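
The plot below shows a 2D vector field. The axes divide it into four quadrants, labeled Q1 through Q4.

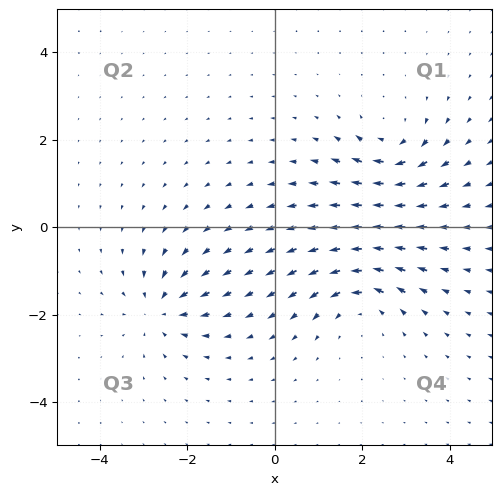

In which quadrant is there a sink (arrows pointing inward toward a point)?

Q3

The sink sits at approximately (-2.6, -1.9), which lies in quadrant Q3. The divergence there is about -5, negative as expected for a sink.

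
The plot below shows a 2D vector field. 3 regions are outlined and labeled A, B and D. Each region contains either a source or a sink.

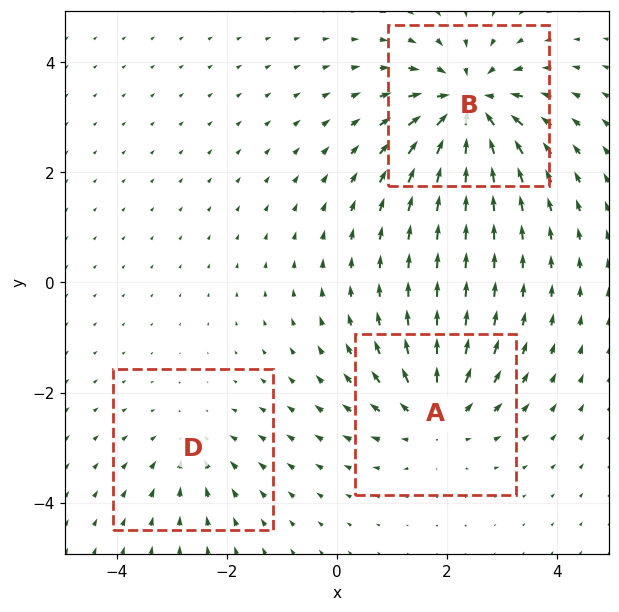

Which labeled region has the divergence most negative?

B

Divergence at each region's feature centre — A: about +4, B: about -5, D: about -2. Region B is most negative.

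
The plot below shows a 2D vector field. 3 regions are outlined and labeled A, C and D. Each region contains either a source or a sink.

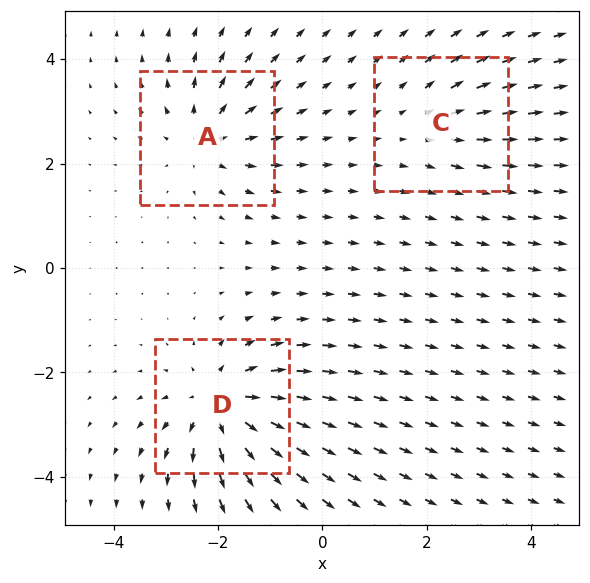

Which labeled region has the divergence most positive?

D

Divergence at each region's feature centre — A: about +4, C: about +2, D: about +5. Region D is most positive.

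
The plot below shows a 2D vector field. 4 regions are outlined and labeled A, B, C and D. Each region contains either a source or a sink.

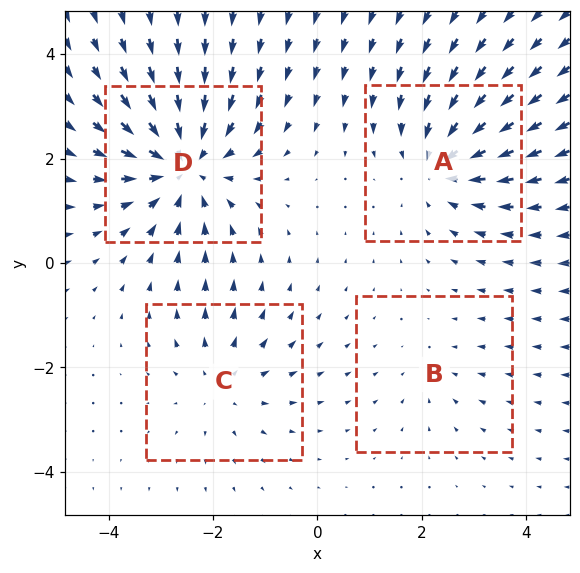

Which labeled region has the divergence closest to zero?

B

Divergence at each region's feature centre — A: about -4, B: about -2, C: about +3, D: about -6. Region B is closest to zero.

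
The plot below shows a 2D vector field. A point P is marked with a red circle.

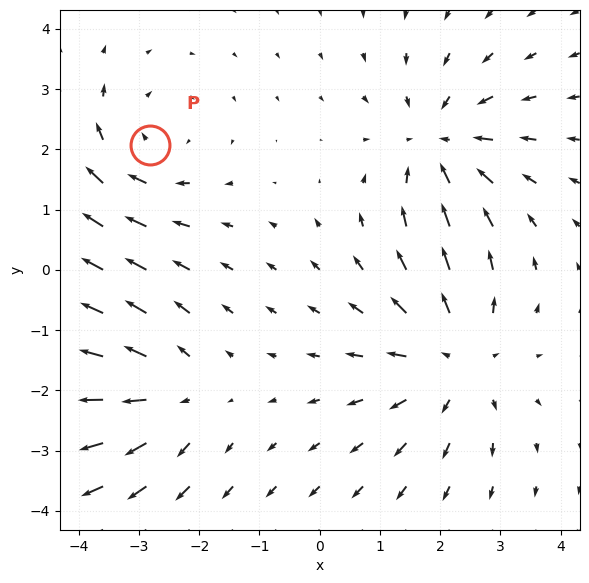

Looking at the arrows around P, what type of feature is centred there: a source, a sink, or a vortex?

At P (-2.8, 2.1) the arrows circulate clockwise. Divergence ≈0, curl about -3 — near-zero divergence with nonzero curl is a vortex.

vortex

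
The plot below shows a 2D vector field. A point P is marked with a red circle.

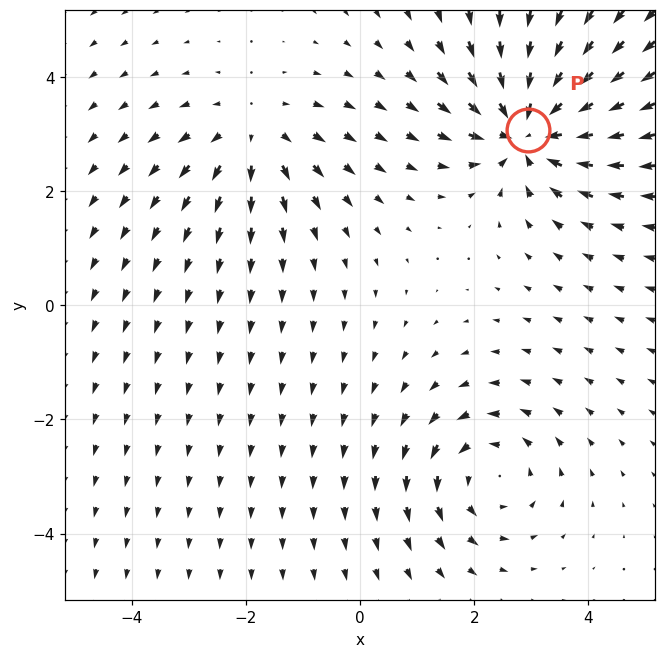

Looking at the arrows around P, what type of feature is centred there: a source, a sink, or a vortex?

sink

At P (2.9, 3.1) the arrows converge inward. Divergence about -6, curl ≈0 — negative divergence with near-zero curl is a sink.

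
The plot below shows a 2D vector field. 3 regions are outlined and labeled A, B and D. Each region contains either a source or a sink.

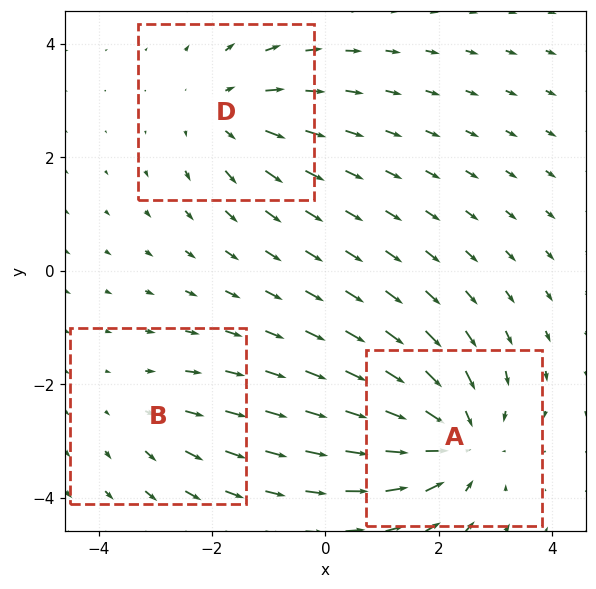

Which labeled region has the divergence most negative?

A

Divergence at each region's feature centre — A: about -4, B: about +2, D: about +3. Region A is most negative.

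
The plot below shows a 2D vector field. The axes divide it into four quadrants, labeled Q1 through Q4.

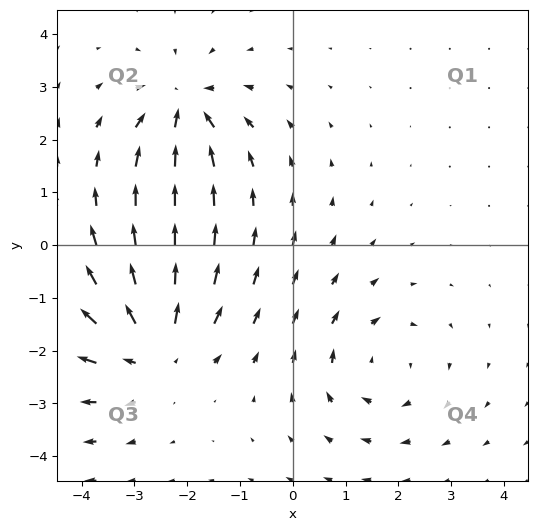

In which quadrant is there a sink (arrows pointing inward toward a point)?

Q2

The sink sits at approximately (-2.1, 2.6), which lies in quadrant Q2. The divergence there is about -5, negative as expected for a sink.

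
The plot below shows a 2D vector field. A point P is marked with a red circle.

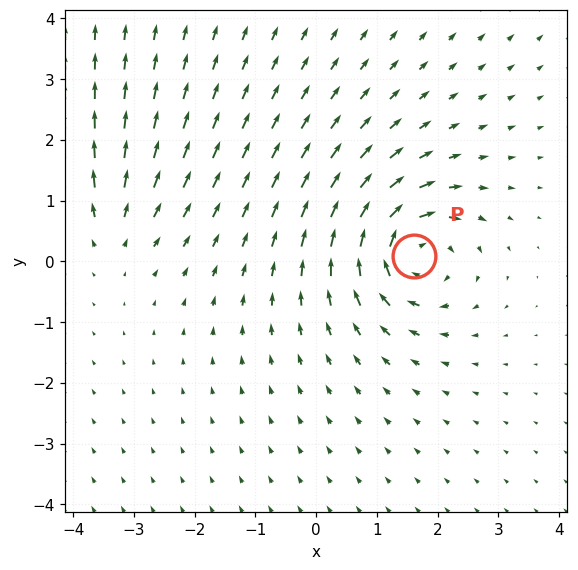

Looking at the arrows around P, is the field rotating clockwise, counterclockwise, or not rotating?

Near P at (1.6, 0.1) the arrows circulate clockwise. The curl (z-component) there is about -6; negative curl means clockwise rotation.

clockwise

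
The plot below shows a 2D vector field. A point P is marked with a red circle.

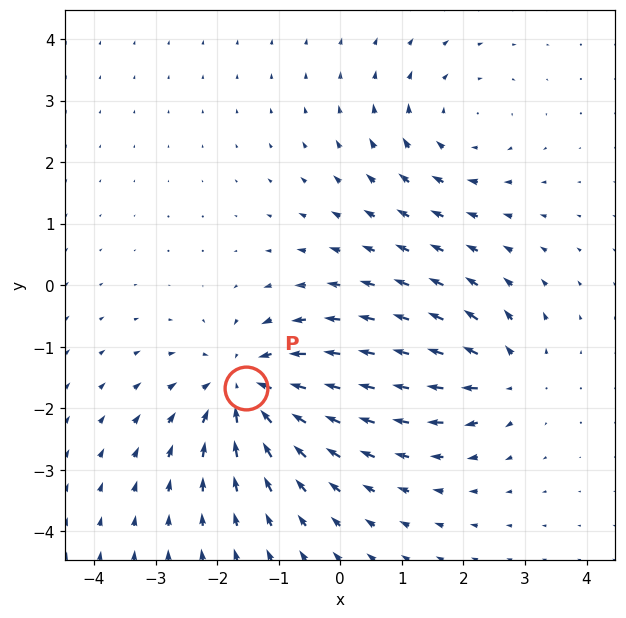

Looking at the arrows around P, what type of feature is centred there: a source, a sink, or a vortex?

sink

At P (-1.5, -1.7) the arrows converge inward. Divergence about -5, curl ≈0 — negative divergence with near-zero curl is a sink.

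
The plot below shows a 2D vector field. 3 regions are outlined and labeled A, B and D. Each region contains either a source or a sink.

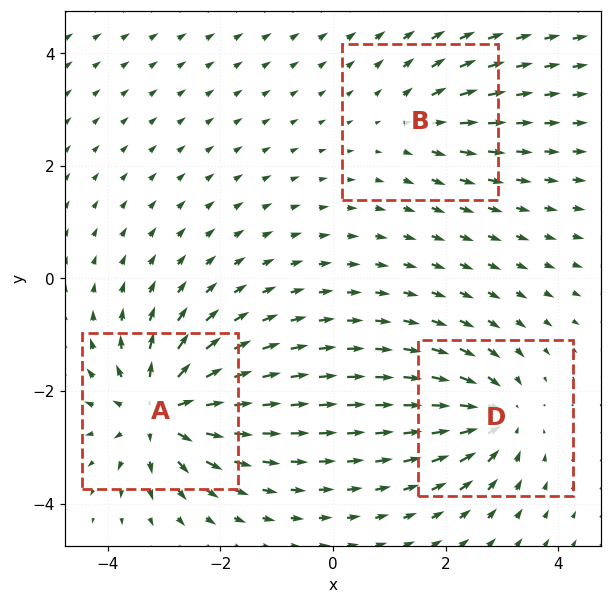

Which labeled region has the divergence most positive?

A

Divergence at each region's feature centre — A: about +6, B: about +2, D: about -4. Region A is most positive.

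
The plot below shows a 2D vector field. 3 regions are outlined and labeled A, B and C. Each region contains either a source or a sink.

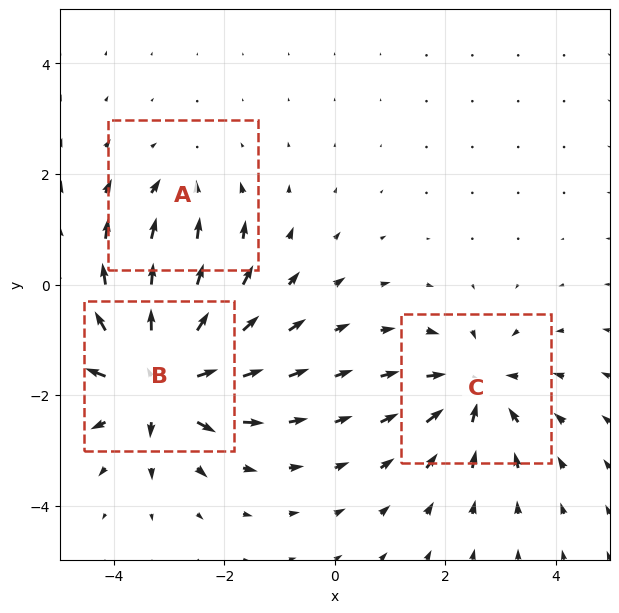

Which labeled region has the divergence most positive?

Divergence at each region's feature centre — A: about -2, B: about +5, C: about -3. Region B is most positive.

B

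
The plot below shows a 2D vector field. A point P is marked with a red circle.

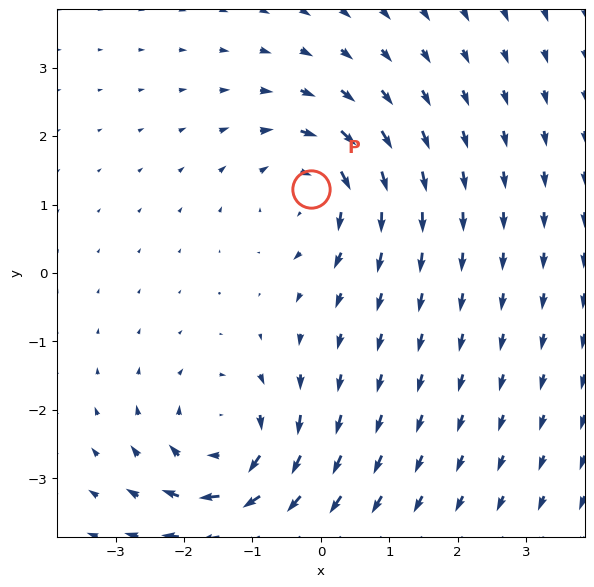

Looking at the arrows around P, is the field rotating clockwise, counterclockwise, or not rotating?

Near P at (-0.1, 1.2) the arrows circulate clockwise. The curl (z-component) there is about -4; negative curl means clockwise rotation.

clockwise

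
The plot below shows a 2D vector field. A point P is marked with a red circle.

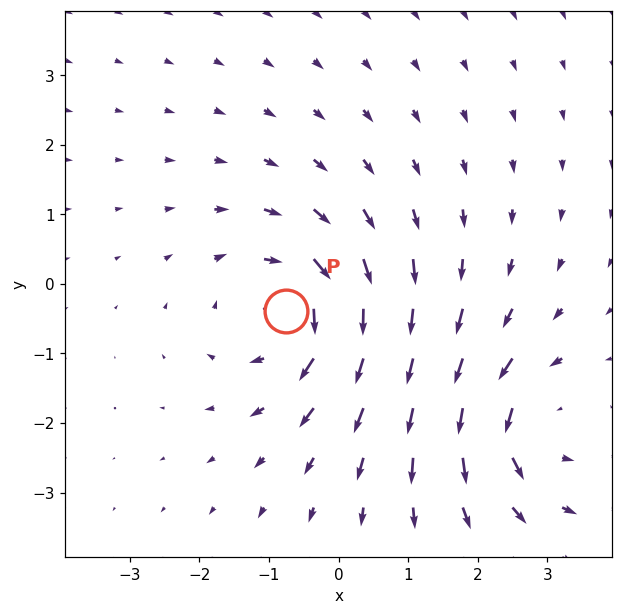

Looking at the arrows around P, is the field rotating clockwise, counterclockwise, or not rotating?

clockwise

Near P at (-0.8, -0.4) the arrows circulate clockwise. The curl (z-component) there is about -4; negative curl means clockwise rotation.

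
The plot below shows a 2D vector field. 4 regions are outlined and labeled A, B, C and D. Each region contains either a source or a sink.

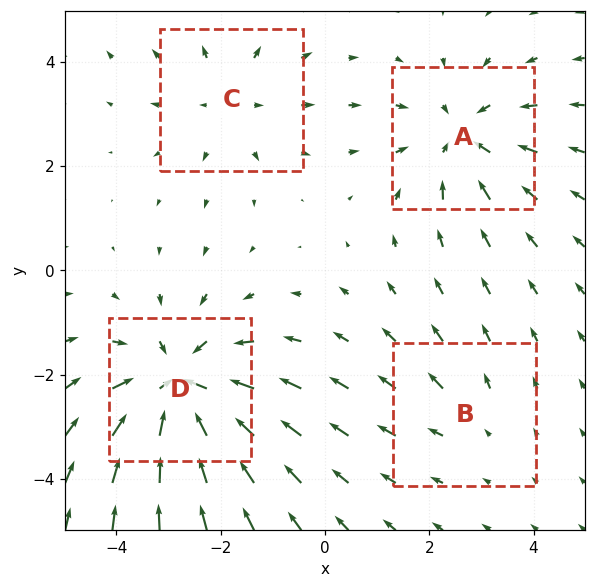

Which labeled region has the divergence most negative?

D

Divergence at each region's feature centre — A: about -4, B: about +2, C: about +3, D: about -6. Region D is most negative.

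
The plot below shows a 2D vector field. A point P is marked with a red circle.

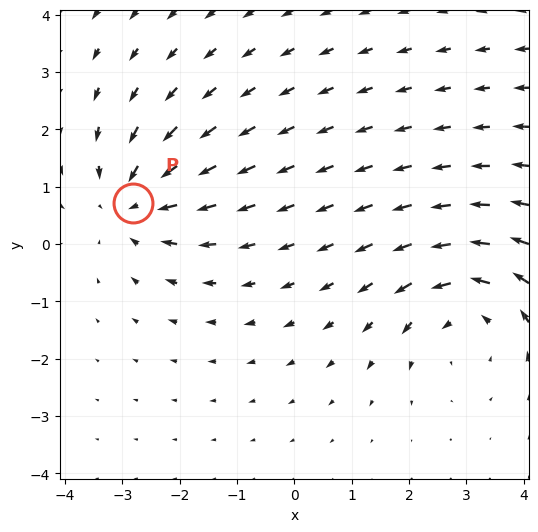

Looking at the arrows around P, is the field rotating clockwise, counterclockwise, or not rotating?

Near P at (-2.8, 0.7) the arrows show no circulation. The curl there is ≈0.

not rotating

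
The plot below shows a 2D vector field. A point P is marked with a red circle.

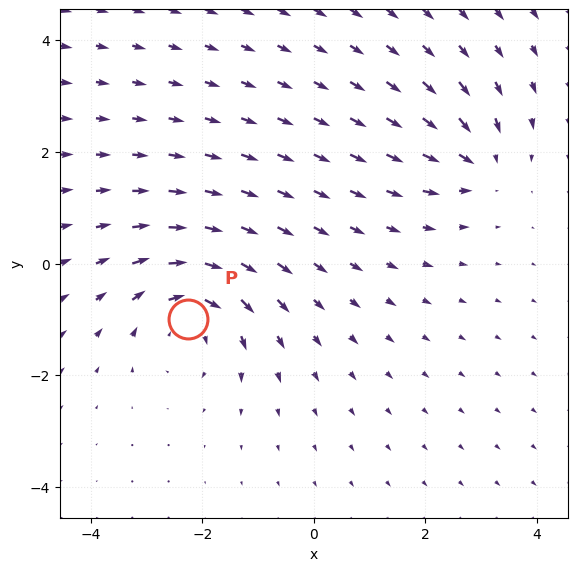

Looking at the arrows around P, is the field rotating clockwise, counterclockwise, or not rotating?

clockwise

Near P at (-2.2, -1.0) the arrows circulate clockwise. The curl (z-component) there is about -4; negative curl means clockwise rotation.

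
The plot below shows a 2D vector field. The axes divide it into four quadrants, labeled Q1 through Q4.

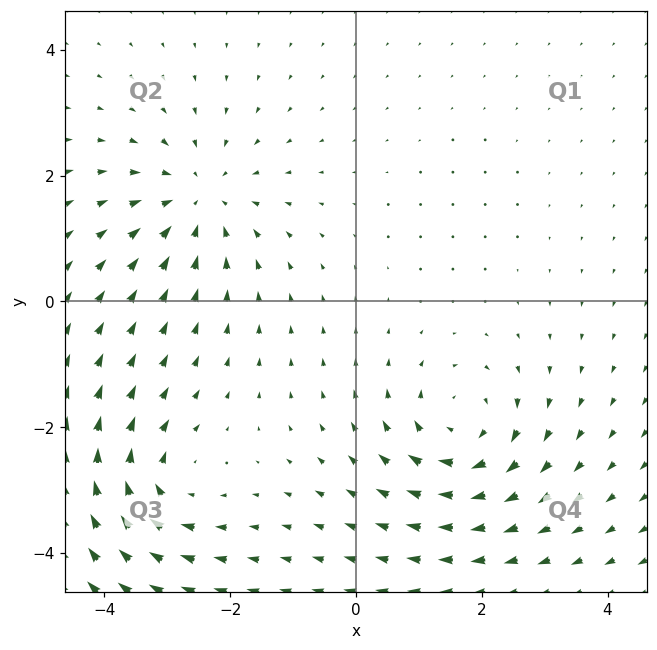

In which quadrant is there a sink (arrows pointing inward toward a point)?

The sink sits at approximately (-2.5, 1.6), which lies in quadrant Q2. The divergence there is about -4, negative as expected for a sink.

Q2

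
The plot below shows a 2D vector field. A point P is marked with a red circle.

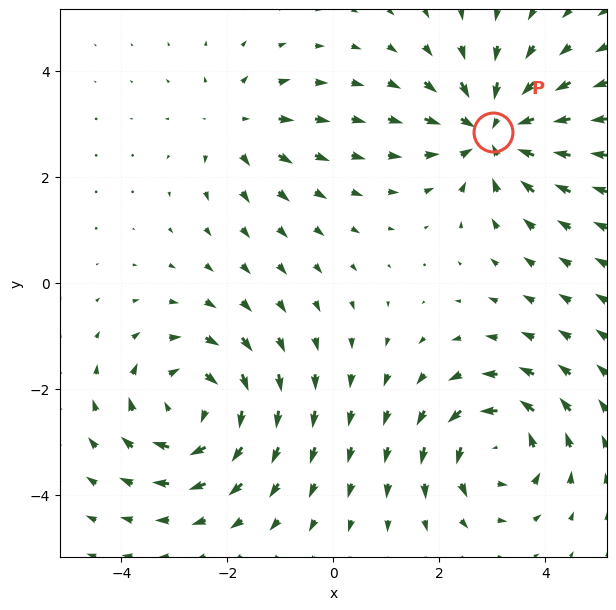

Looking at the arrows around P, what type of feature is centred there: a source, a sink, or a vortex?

sink

At P (3.0, 2.9) the arrows converge inward. Divergence about -5, curl ≈0 — negative divergence with near-zero curl is a sink.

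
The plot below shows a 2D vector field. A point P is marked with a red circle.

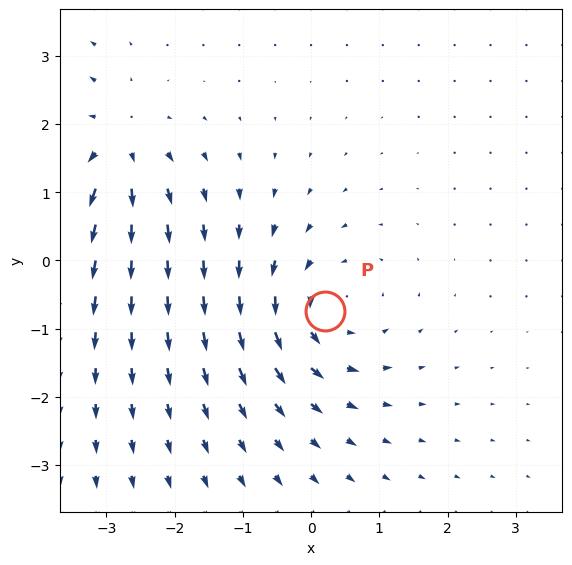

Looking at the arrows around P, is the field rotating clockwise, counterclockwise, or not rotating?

counterclockwise

Near P at (0.2, -0.7) the arrows circulate counterclockwise. The curl (z-component) there is about +3; positive curl means counterclockwise rotation.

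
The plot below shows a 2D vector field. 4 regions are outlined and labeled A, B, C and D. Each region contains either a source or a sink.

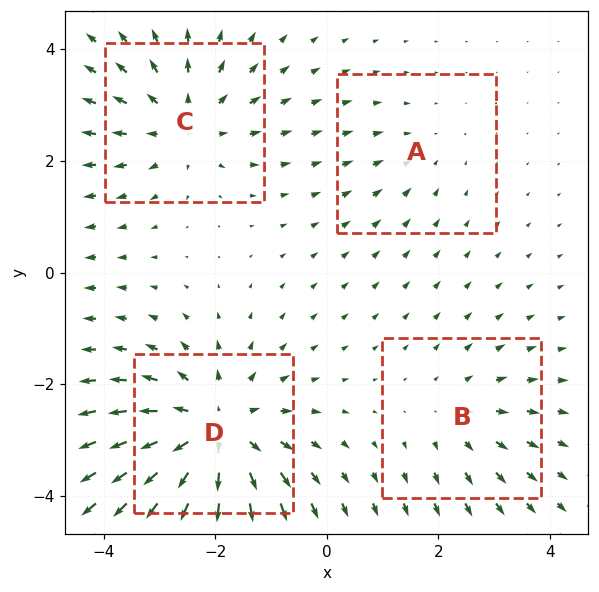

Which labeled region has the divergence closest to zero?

Divergence at each region's feature centre — A: about -2, B: about +3, C: about +4, D: about +6. Region A is closest to zero.

A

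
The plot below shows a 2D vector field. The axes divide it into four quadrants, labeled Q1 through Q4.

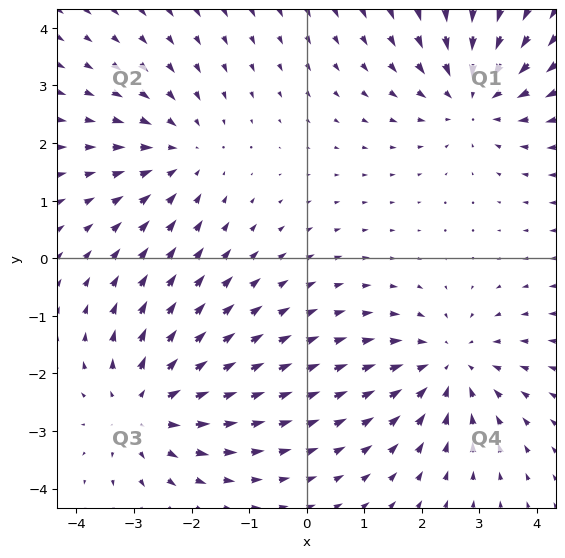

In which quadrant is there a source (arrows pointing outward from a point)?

Q3

The source sits at approximately (-2.8, -2.6), which lies in quadrant Q3. The divergence there is about +5, positive as expected for a source.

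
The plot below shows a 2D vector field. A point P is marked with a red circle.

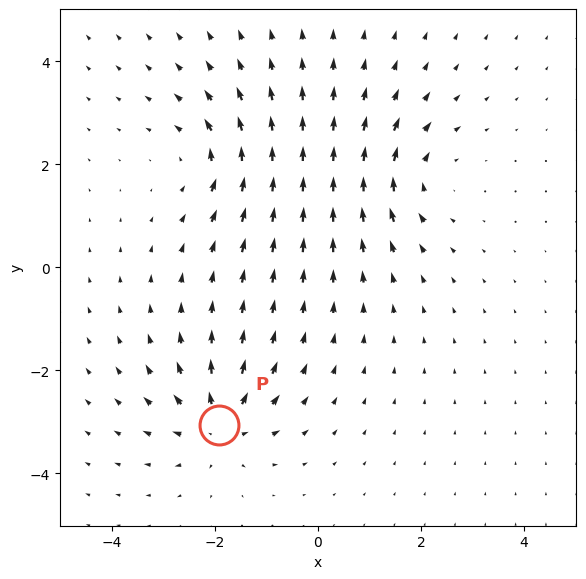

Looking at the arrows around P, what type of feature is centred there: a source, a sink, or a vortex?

At P (-1.9, -3.1) the arrows spread outward. Divergence about +4, curl ≈0 — positive divergence with near-zero curl is a source.

source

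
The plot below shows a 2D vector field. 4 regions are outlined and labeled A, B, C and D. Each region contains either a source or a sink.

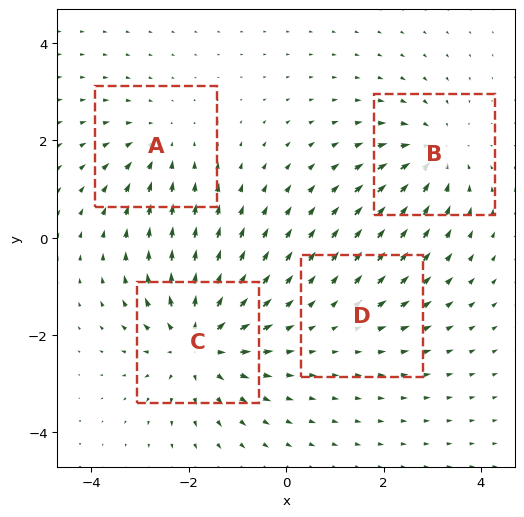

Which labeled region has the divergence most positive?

Divergence at each region's feature centre — A: about -3, B: about -4, C: about +6, D: about +2. Region C is most positive.

C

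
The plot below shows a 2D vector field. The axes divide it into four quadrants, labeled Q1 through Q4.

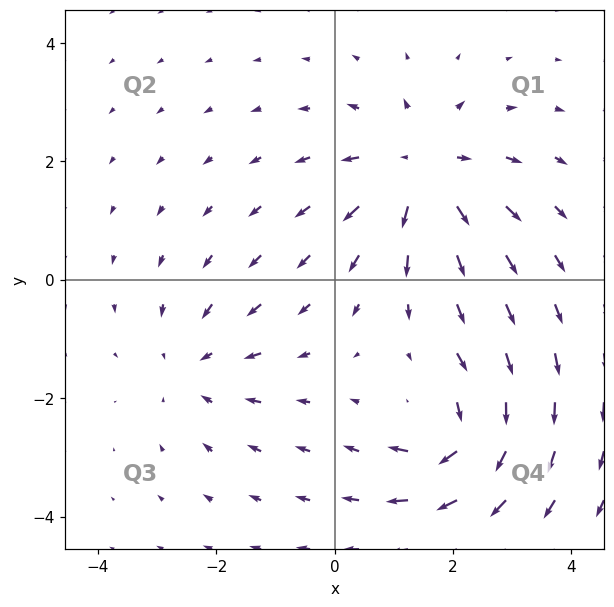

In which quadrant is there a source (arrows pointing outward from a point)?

Q1

The source sits at approximately (1.5, 1.8), which lies in quadrant Q1. The divergence there is about +5, positive as expected for a source.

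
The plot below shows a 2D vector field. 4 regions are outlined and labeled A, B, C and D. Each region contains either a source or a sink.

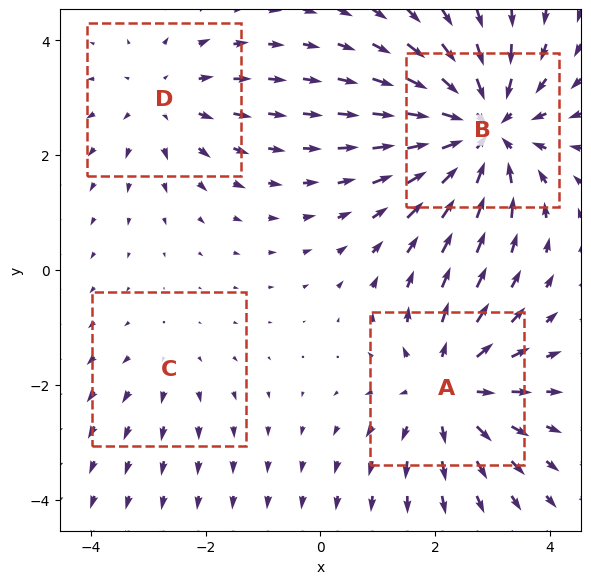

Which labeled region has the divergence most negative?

B

Divergence at each region's feature centre — A: about +5, B: about -6, C: about +2, D: about +3. Region B is most negative.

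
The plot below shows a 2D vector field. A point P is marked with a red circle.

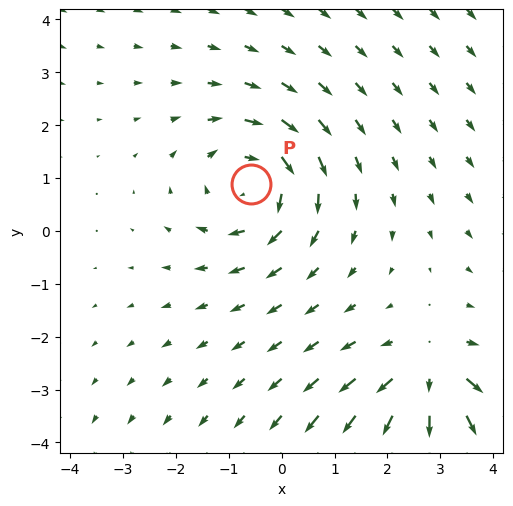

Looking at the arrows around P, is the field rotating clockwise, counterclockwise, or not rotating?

Near P at (-0.6, 0.9) the arrows circulate clockwise. The curl (z-component) there is about -3; negative curl means clockwise rotation.

clockwise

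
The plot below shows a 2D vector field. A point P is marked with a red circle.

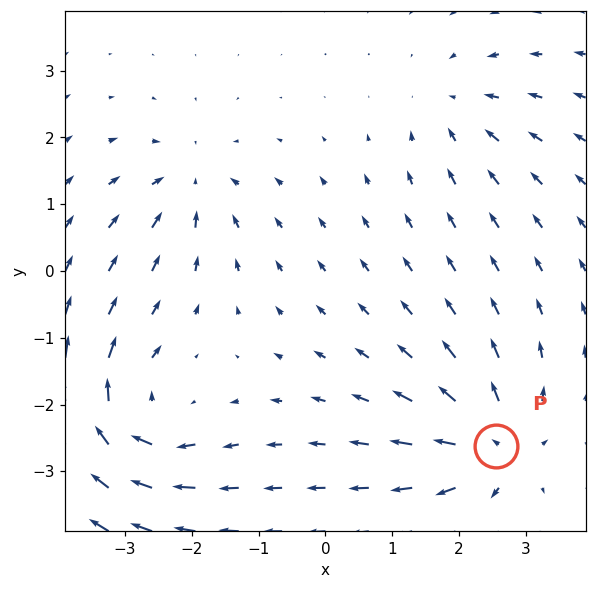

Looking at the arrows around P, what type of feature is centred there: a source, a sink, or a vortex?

At P (2.6, -2.6) the arrows spread outward. Divergence about +6, curl ≈0 — positive divergence with near-zero curl is a source.

source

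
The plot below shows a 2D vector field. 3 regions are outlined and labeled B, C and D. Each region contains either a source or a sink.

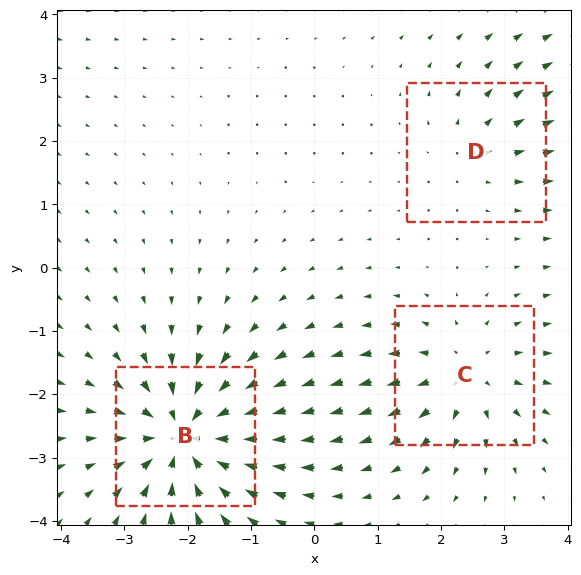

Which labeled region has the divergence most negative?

B

Divergence at each region's feature centre — B: about -6, C: about +4, D: about +2. Region B is most negative.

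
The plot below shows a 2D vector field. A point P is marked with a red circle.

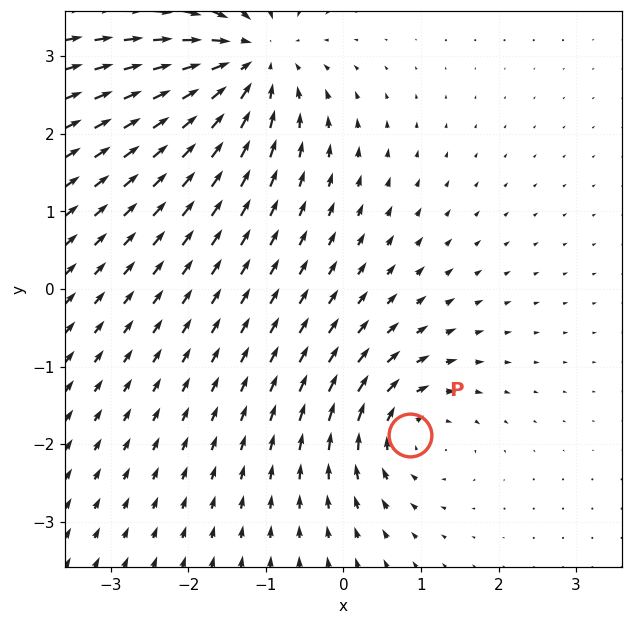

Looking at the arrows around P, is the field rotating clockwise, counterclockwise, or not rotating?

clockwise

Near P at (0.9, -1.9) the arrows circulate clockwise. The curl (z-component) there is about -4; negative curl means clockwise rotation.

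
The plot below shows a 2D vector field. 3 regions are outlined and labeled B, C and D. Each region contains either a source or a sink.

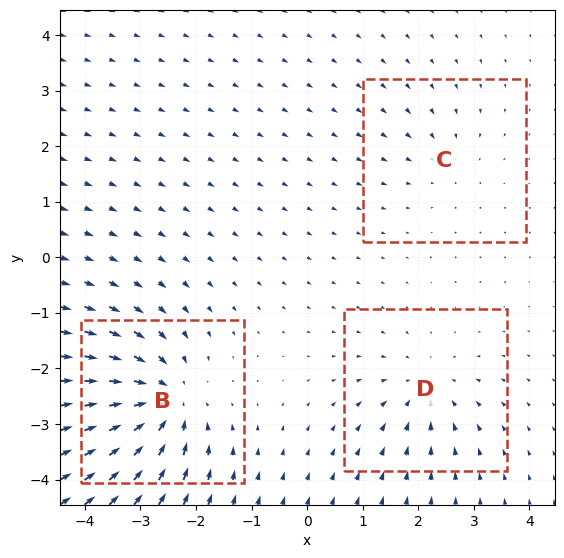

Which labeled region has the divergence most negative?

Divergence at each region's feature centre — B: about -6, C: about -2, D: about -3. Region B is most negative.

B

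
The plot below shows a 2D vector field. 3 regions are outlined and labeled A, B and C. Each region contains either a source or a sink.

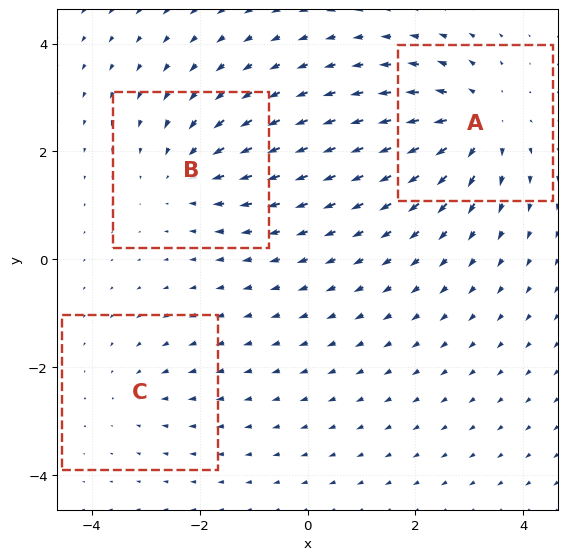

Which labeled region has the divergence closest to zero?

C

Divergence at each region's feature centre — A: about +5, B: about -3, C: about -2. Region C is closest to zero.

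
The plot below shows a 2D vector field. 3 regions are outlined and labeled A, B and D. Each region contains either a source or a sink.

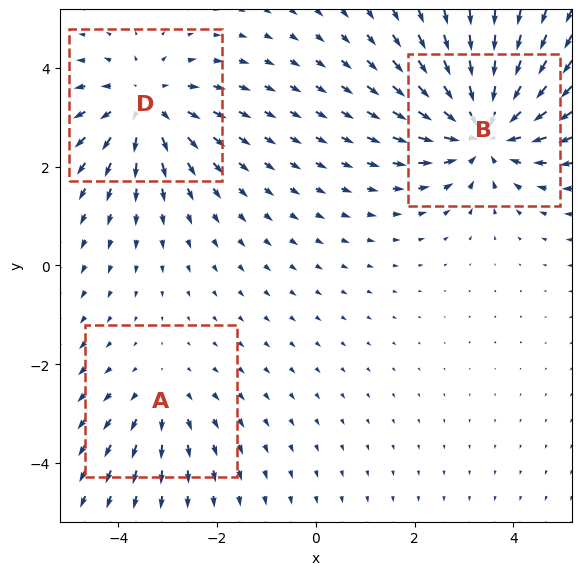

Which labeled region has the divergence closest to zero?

Divergence at each region's feature centre — A: about +2, B: about -4, D: about +3. Region A is closest to zero.

A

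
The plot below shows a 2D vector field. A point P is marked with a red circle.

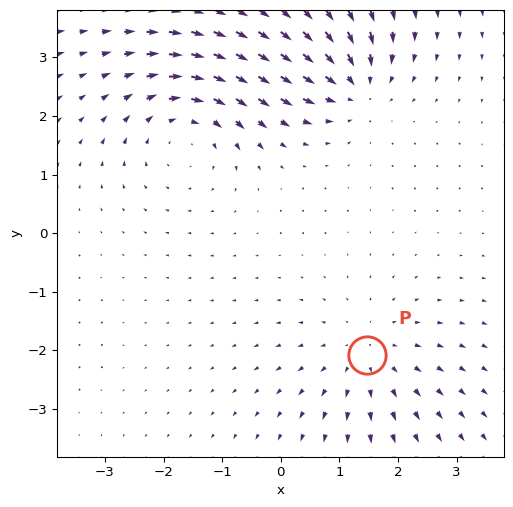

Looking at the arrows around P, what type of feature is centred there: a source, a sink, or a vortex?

At P (1.5, -2.1) the arrows spread outward. Divergence about +3, curl ≈0 — positive divergence with near-zero curl is a source.

source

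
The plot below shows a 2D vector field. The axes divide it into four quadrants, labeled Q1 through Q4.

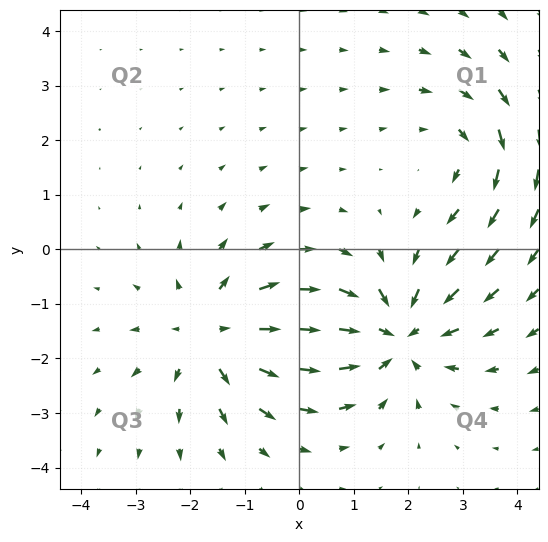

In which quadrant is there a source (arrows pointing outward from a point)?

Q3

The source sits at approximately (-1.5, -1.6), which lies in quadrant Q3. The divergence there is about +4, positive as expected for a source.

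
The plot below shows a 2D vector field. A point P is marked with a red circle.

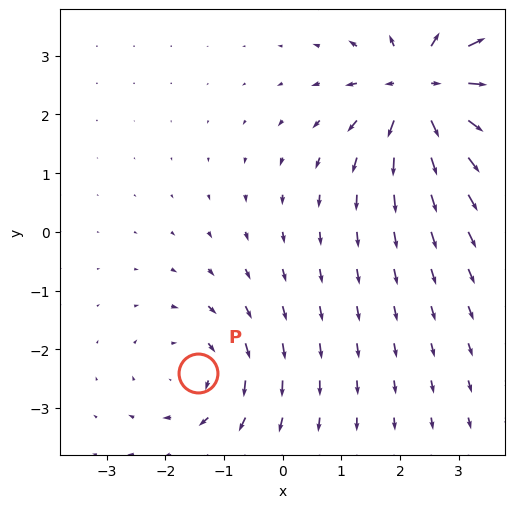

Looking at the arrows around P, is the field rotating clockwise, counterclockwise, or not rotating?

clockwise

Near P at (-1.4, -2.4) the arrows circulate clockwise. The curl (z-component) there is about -3; negative curl means clockwise rotation.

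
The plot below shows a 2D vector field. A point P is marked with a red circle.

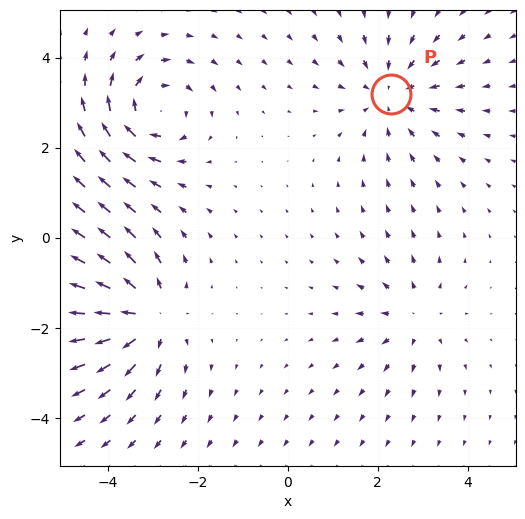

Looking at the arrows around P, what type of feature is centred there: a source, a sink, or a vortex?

At P (2.3, 3.2) the arrows converge inward. Divergence about -4, curl ≈0 — negative divergence with near-zero curl is a sink.

sink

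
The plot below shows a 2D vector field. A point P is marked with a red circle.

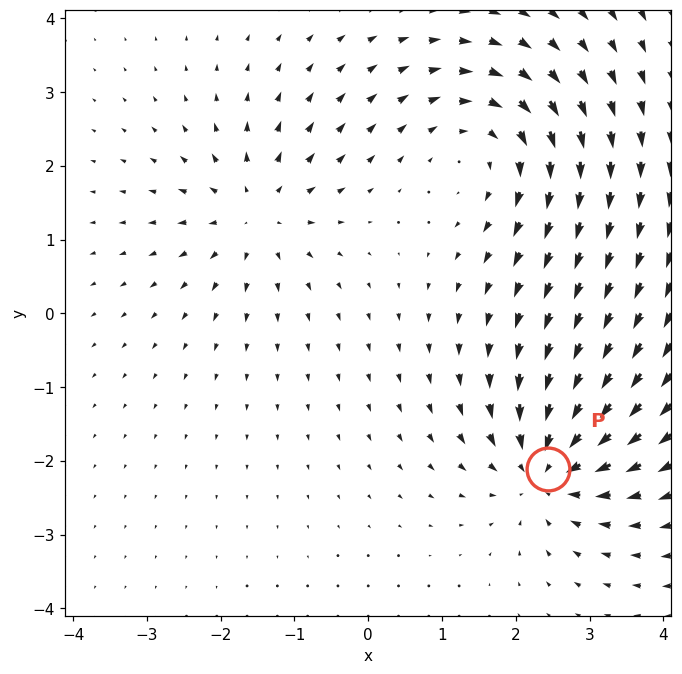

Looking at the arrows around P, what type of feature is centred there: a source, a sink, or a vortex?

At P (2.4, -2.1) the arrows converge inward. Divergence about -5, curl ≈0 — negative divergence with near-zero curl is a sink.

sink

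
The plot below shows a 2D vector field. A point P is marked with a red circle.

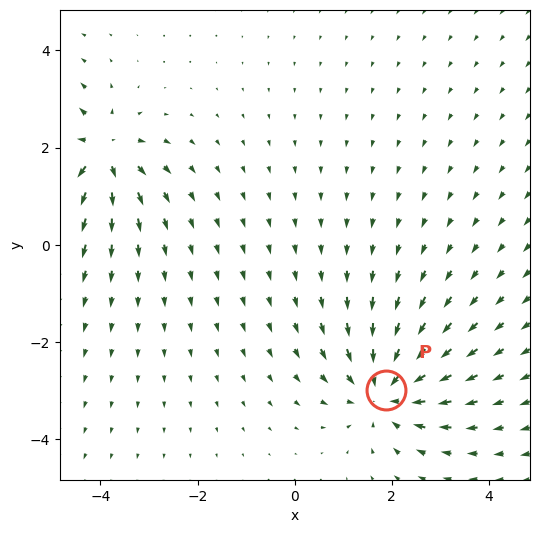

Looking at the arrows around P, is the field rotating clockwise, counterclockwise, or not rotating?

Near P at (1.9, -3.0) the arrows show no circulation. The curl there is ≈0.

not rotating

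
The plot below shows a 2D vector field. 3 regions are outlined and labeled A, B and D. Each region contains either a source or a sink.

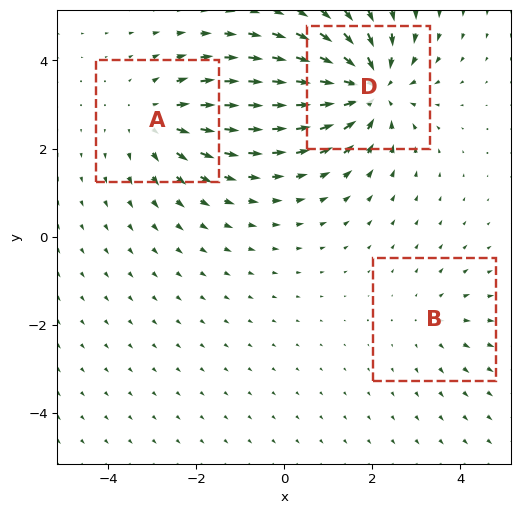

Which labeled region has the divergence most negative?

Divergence at each region's feature centre — A: about +3, B: about +2, D: about -5. Region D is most negative.

D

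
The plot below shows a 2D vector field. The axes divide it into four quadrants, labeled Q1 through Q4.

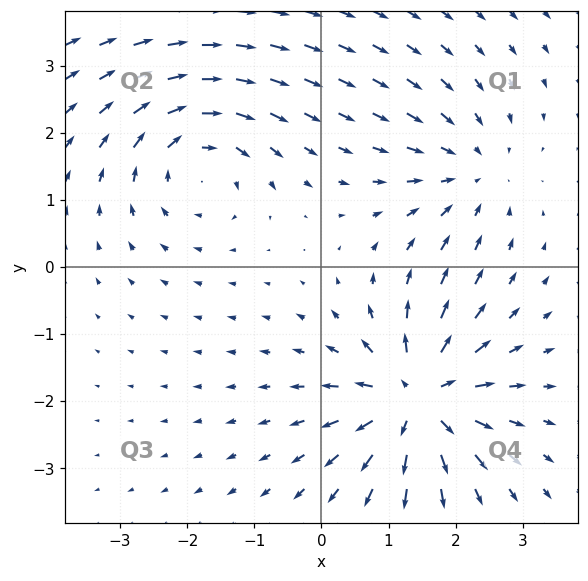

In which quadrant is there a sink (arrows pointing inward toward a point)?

The sink sits at approximately (2.2, 1.4), which lies in quadrant Q1. The divergence there is about -3, negative as expected for a sink.

Q1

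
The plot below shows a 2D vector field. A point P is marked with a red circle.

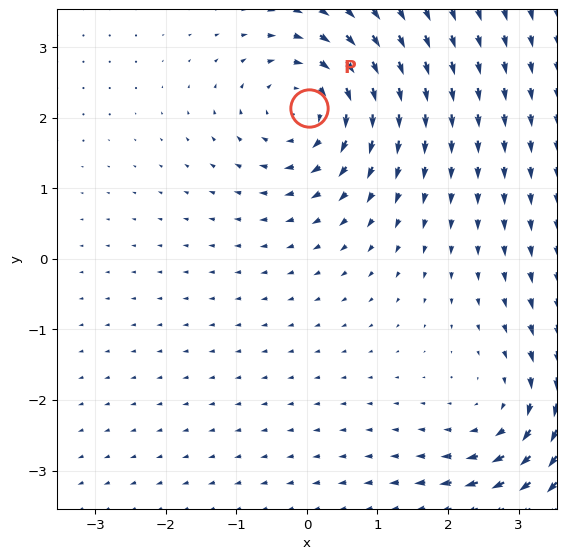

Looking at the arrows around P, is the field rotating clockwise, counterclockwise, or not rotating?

clockwise

Near P at (0.0, 2.1) the arrows circulate clockwise. The curl (z-component) there is about -4; negative curl means clockwise rotation.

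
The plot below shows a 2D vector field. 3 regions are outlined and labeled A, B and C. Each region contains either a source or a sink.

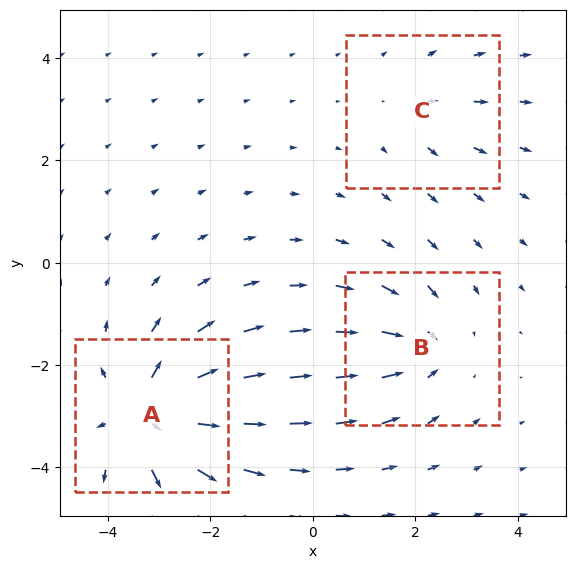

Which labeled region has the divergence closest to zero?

Divergence at each region's feature centre — A: about +5, B: about -3, C: about +2. Region C is closest to zero.

C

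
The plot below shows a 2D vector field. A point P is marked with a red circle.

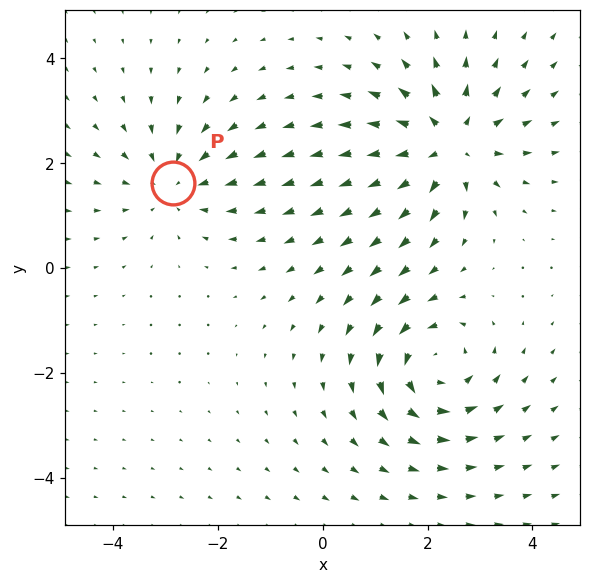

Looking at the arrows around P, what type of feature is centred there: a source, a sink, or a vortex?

sink

At P (-2.9, 1.6) the arrows converge inward. Divergence about -3, curl ≈0 — negative divergence with near-zero curl is a sink.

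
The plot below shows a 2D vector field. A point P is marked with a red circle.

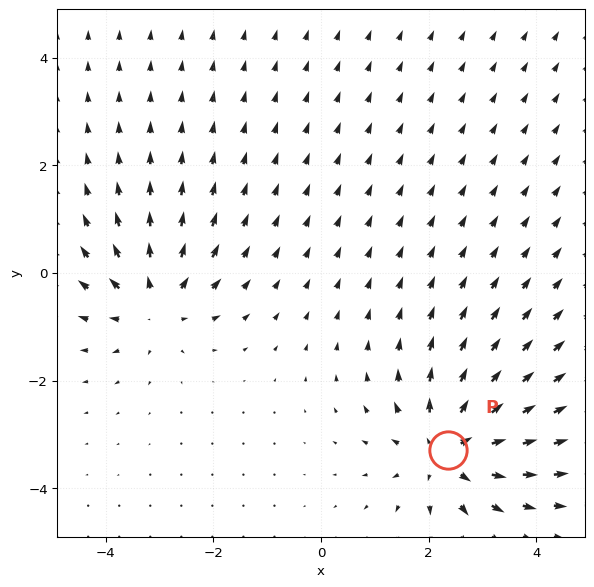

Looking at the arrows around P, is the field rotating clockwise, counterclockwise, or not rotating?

Near P at (2.4, -3.3) the arrows show no circulation. The curl there is ≈0.

not rotating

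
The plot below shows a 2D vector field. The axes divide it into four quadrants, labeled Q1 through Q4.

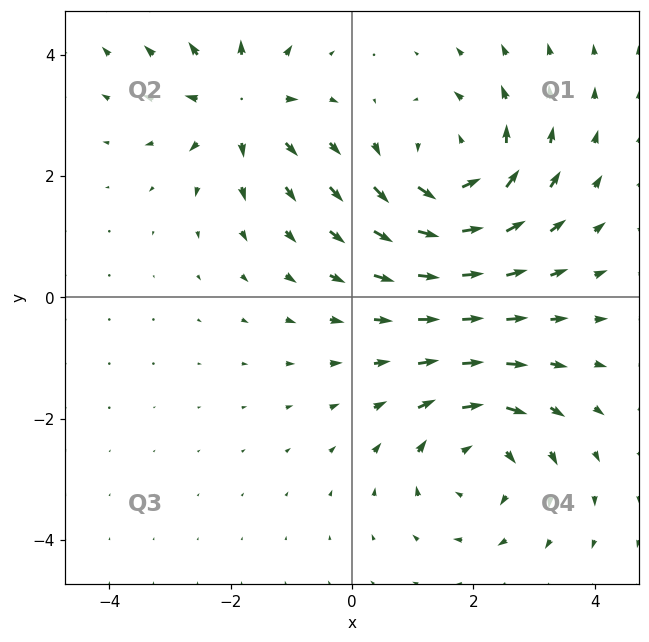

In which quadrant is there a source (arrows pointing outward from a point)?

The source sits at approximately (-1.8, 3.2), which lies in quadrant Q2. The divergence there is about +4, positive as expected for a source.

Q2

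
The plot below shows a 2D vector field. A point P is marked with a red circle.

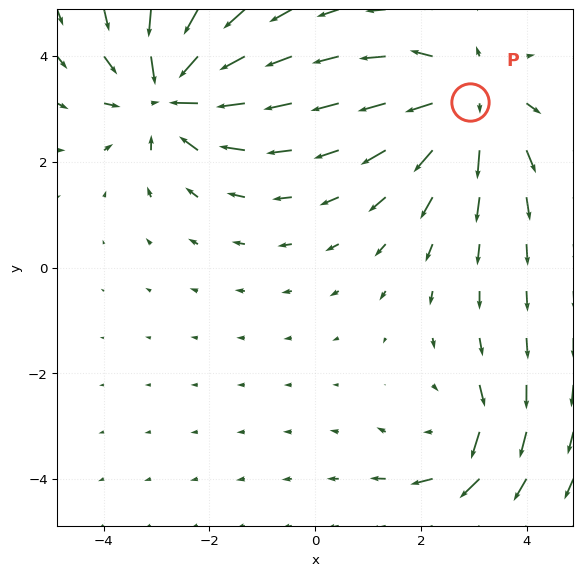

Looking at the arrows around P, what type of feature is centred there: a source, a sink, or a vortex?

At P (2.9, 3.1) the arrows spread outward. Divergence about +4, curl ≈0 — positive divergence with near-zero curl is a source.

source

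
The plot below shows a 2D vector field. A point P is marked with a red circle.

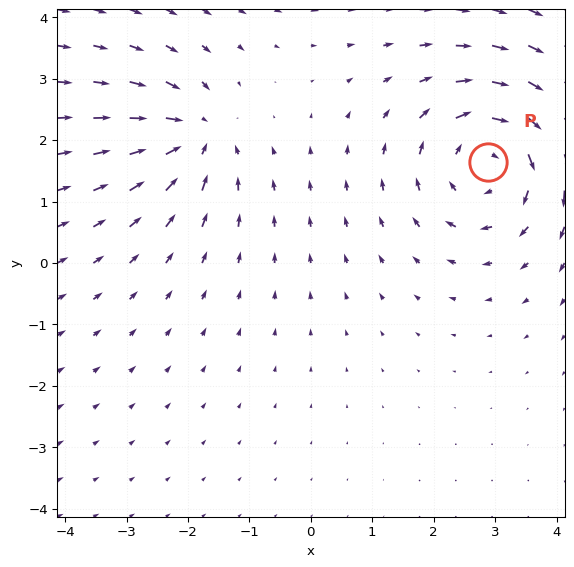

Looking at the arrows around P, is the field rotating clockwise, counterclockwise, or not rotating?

Near P at (2.9, 1.6) the arrows circulate clockwise. The curl (z-component) there is about -4; negative curl means clockwise rotation.

clockwise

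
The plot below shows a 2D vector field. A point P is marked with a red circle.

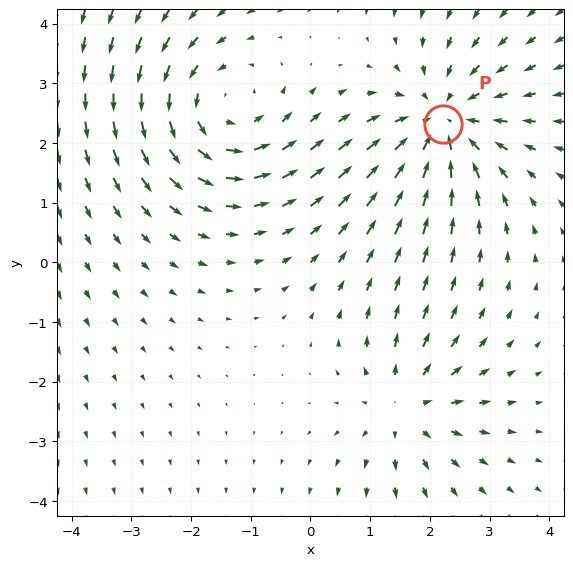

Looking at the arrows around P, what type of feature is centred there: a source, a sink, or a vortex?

sink

At P (2.2, 2.3) the arrows converge inward. Divergence about -4, curl ≈0 — negative divergence with near-zero curl is a sink.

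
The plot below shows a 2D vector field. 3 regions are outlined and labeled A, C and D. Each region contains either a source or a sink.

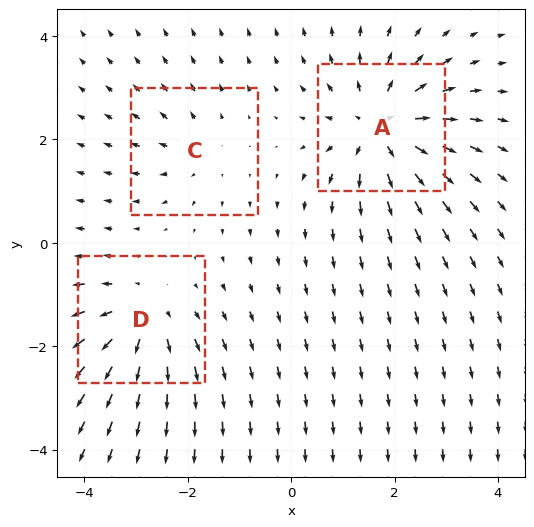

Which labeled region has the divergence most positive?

Divergence at each region's feature centre — A: about +5, C: about +2, D: about +4. Region A is most positive.

A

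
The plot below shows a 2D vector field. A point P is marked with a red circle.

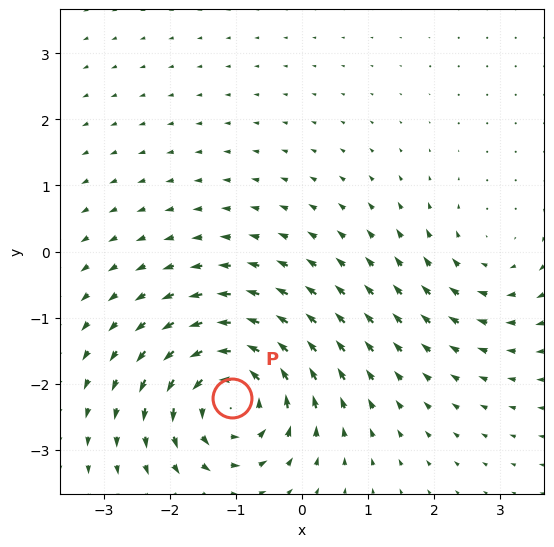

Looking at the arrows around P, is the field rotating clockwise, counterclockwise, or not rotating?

Near P at (-1.1, -2.2) the arrows circulate counterclockwise. The curl (z-component) there is about +6; positive curl means counterclockwise rotation.

counterclockwise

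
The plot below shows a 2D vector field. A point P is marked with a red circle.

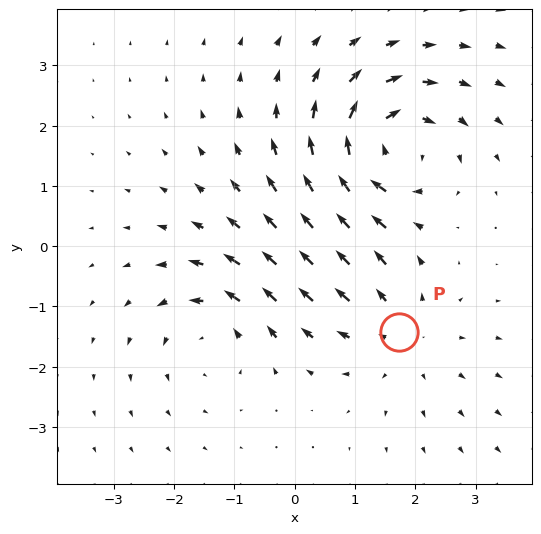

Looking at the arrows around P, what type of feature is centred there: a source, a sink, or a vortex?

source

At P (1.7, -1.4) the arrows spread outward. Divergence about +3, curl ≈0 — positive divergence with near-zero curl is a source.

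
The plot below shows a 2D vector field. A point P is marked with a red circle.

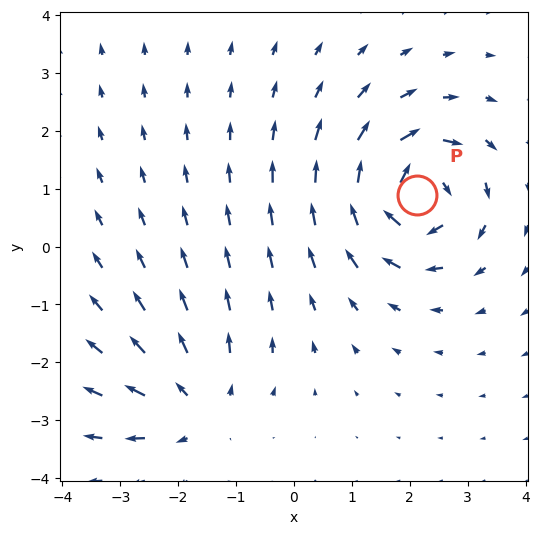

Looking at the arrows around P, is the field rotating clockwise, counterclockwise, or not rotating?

clockwise

Near P at (2.1, 0.9) the arrows circulate clockwise. The curl (z-component) there is about -6; negative curl means clockwise rotation.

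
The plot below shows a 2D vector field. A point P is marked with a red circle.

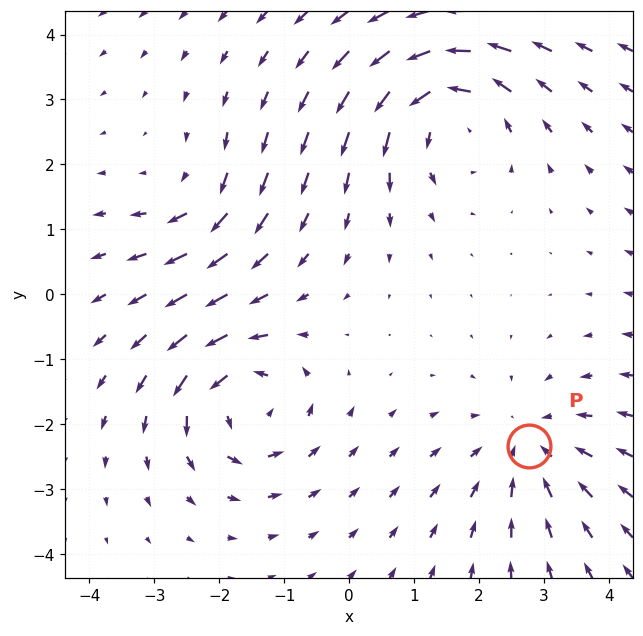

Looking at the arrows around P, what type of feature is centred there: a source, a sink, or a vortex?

sink

At P (2.8, -2.3) the arrows converge inward. Divergence about -3, curl ≈0 — negative divergence with near-zero curl is a sink.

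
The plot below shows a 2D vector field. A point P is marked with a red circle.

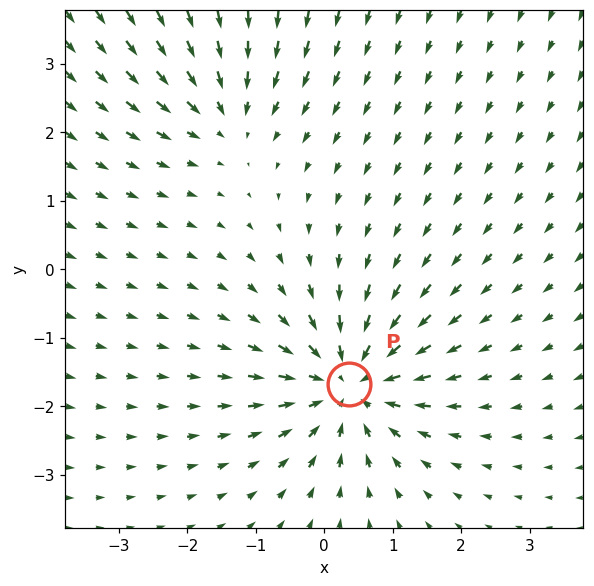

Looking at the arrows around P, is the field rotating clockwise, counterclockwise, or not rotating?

not rotating

Near P at (0.4, -1.7) the arrows show no circulation. The curl there is ≈0.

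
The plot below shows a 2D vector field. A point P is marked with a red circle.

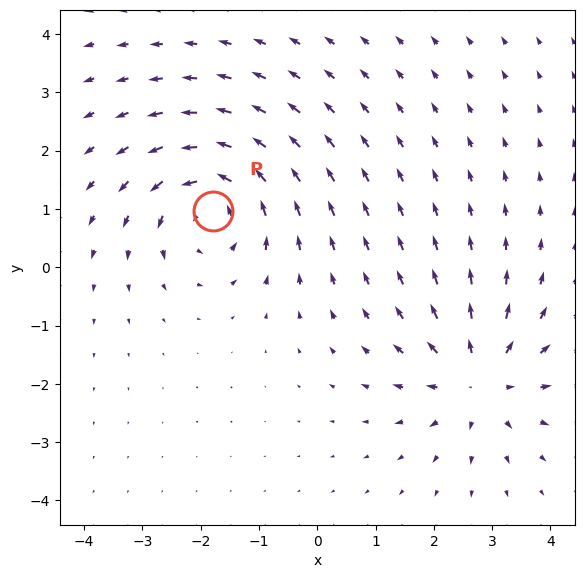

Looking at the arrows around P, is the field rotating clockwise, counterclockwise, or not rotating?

Near P at (-1.8, 1.0) the arrows circulate counterclockwise. The curl (z-component) there is about +5; positive curl means counterclockwise rotation.

counterclockwise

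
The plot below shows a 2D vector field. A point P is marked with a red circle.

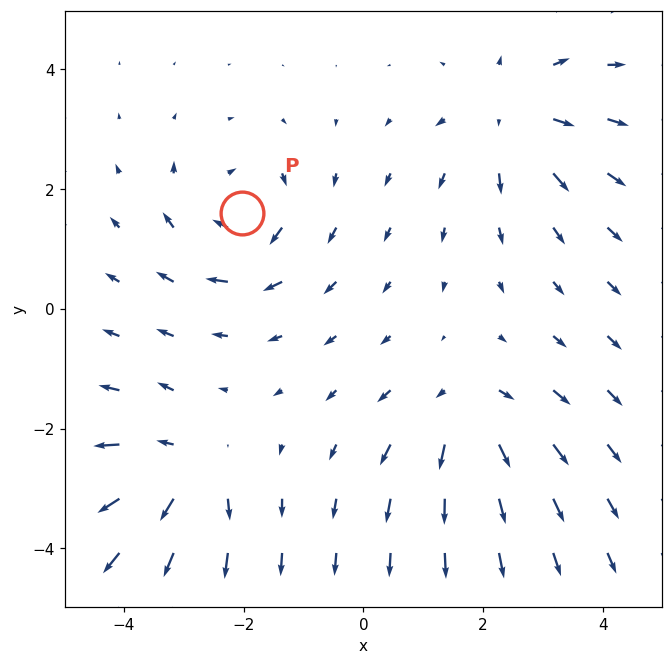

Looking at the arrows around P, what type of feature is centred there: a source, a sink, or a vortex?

At P (-2.0, 1.6) the arrows circulate clockwise. Divergence ≈0, curl about -6 — near-zero divergence with nonzero curl is a vortex.

vortex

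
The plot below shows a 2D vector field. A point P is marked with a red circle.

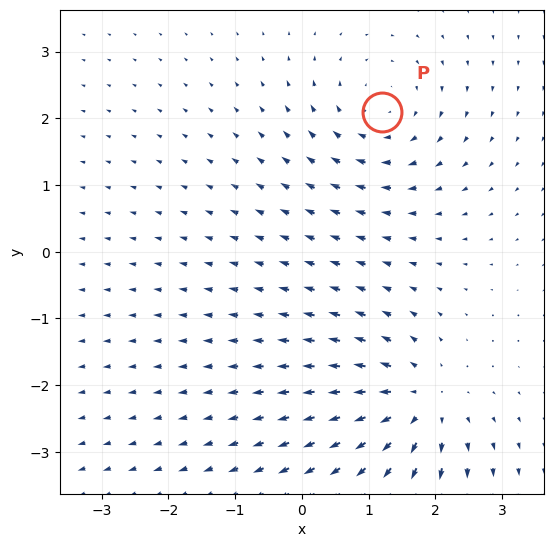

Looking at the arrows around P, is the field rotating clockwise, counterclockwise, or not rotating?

clockwise

Near P at (1.2, 2.1) the arrows circulate clockwise. The curl (z-component) there is about -4; negative curl means clockwise rotation.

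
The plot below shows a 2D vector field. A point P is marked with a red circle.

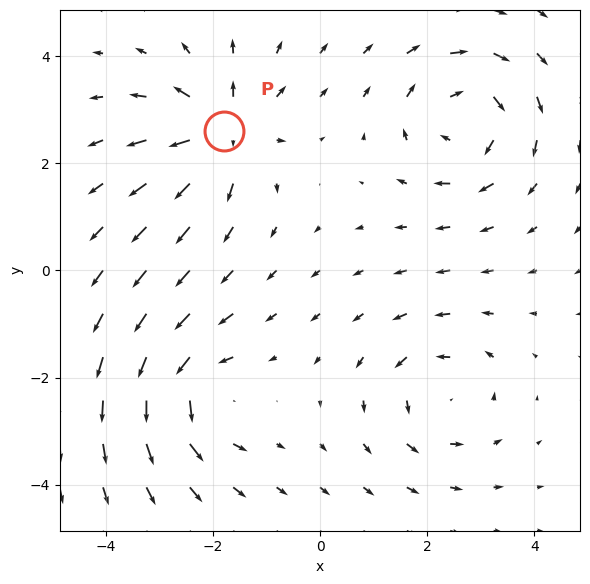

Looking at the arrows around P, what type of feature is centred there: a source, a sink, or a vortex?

At P (-1.8, 2.6) the arrows spread outward. Divergence about +4, curl ≈0 — positive divergence with near-zero curl is a source.

source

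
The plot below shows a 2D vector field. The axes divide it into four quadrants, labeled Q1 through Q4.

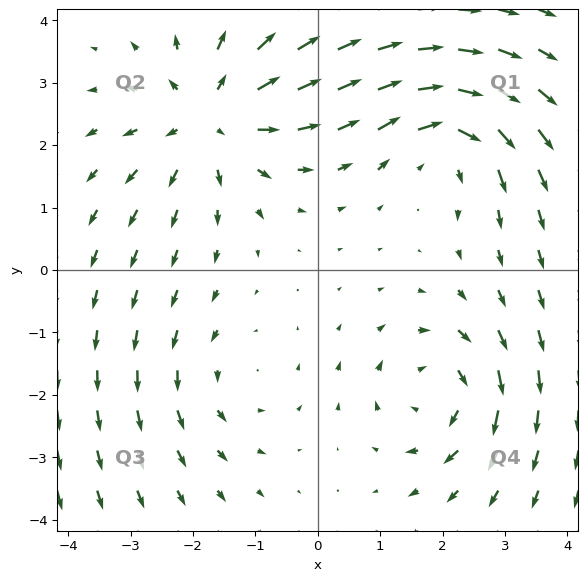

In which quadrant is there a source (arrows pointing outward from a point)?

The source sits at approximately (-1.7, 2.4), which lies in quadrant Q2. The divergence there is about +4, positive as expected for a source.

Q2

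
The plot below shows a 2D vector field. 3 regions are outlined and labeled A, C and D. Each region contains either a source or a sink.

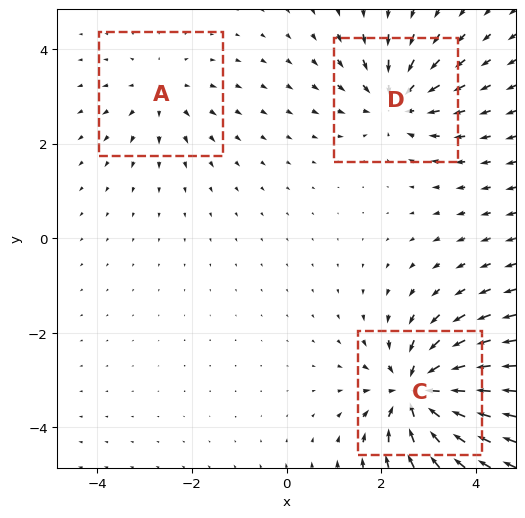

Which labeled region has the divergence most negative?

Divergence at each region's feature centre — A: about +2, C: about -6, D: about -4. Region C is most negative.

C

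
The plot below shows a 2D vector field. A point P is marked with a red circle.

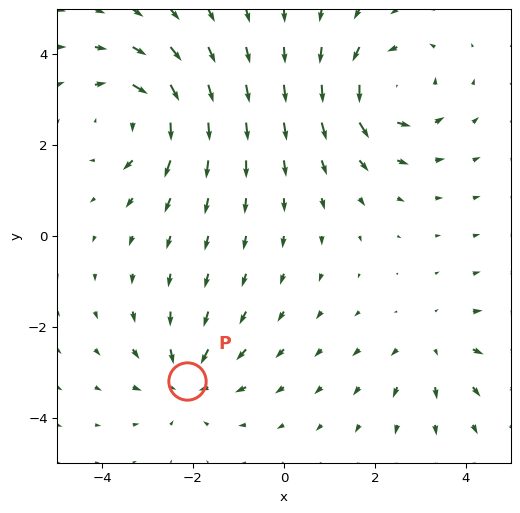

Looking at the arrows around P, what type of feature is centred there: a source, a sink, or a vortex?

sink

At P (-2.1, -3.2) the arrows converge inward. Divergence about -4, curl ≈0 — negative divergence with near-zero curl is a sink.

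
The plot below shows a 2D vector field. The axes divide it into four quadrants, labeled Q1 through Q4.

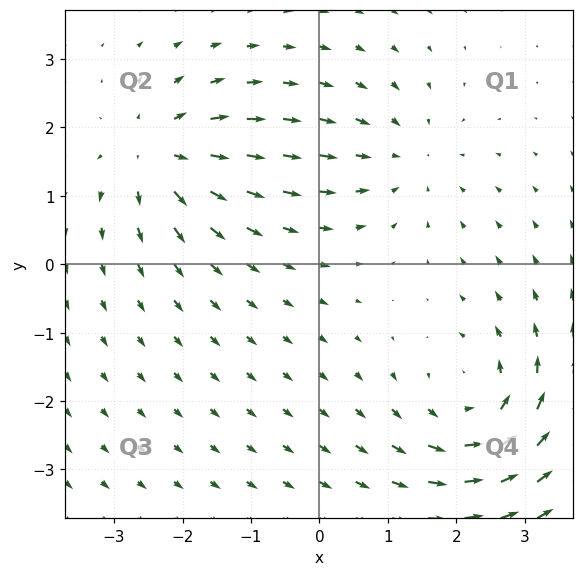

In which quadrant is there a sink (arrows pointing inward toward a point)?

Q1

The sink sits at approximately (1.2, 1.5), which lies in quadrant Q1. The divergence there is about -3, negative as expected for a sink.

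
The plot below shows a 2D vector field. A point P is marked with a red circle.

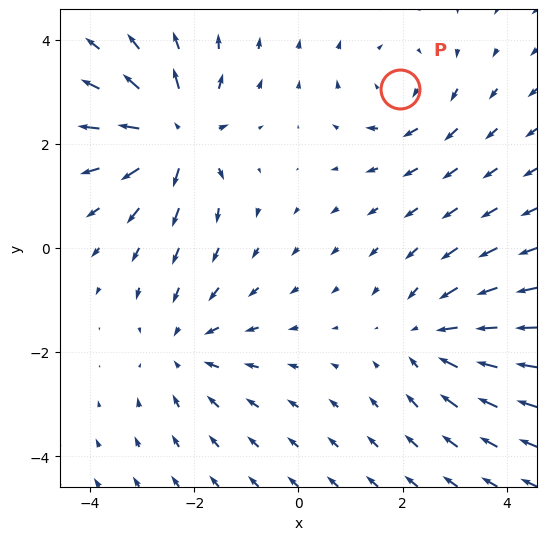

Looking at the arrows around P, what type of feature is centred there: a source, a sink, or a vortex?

At P (1.9, 3.1) the arrows circulate clockwise. Divergence ≈0, curl about -3 — near-zero divergence with nonzero curl is a vortex.

vortex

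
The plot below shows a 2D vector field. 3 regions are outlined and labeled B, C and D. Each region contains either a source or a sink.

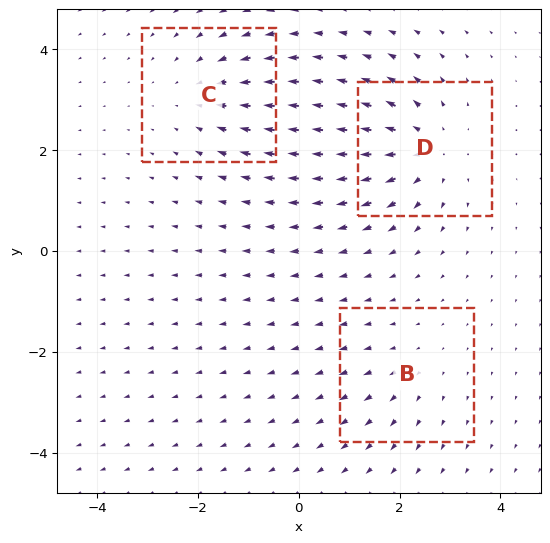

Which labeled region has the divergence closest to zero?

B

Divergence at each region's feature centre — B: about +2, C: about -3, D: about +4. Region B is closest to zero.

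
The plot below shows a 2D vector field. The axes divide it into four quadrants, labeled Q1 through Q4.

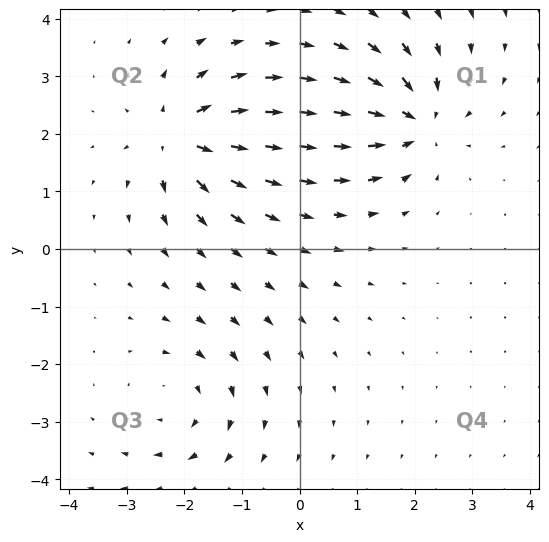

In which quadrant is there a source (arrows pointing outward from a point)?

The source sits at approximately (-2.1, 1.9), which lies in quadrant Q2. The divergence there is about +6, positive as expected for a source.

Q2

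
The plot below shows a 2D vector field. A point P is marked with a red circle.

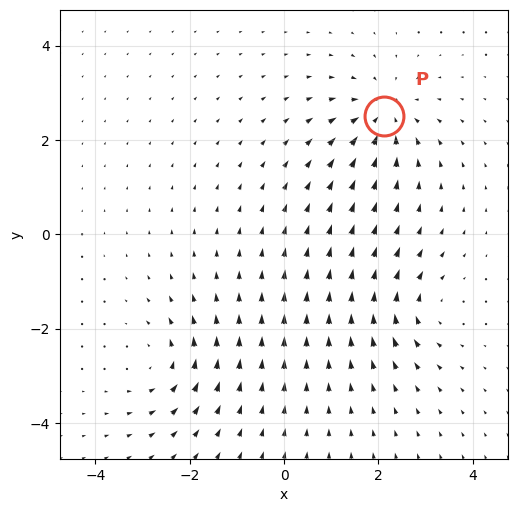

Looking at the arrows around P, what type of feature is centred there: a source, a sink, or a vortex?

At P (2.1, 2.5) the arrows converge inward. Divergence about -5, curl ≈0 — negative divergence with near-zero curl is a sink.

sink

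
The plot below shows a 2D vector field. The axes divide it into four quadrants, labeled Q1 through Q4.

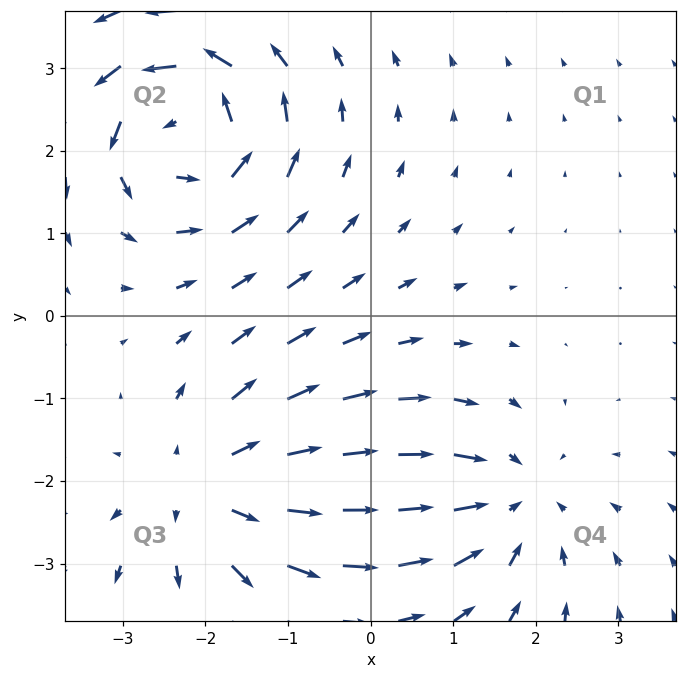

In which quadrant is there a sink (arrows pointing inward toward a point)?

Q4

The sink sits at approximately (1.7, -2.3), which lies in quadrant Q4. The divergence there is about -4, negative as expected for a sink.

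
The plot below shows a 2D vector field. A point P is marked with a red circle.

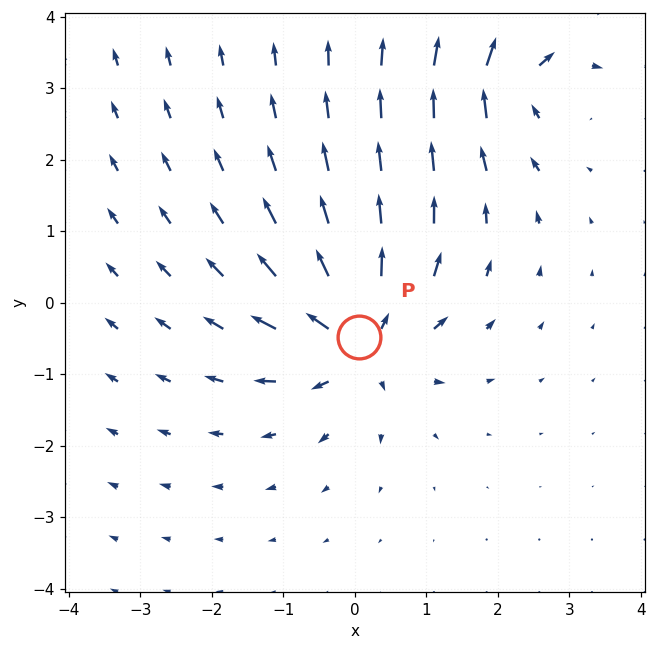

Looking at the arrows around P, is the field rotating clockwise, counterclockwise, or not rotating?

not rotating

Near P at (0.1, -0.5) the arrows show no circulation. The curl there is ≈0.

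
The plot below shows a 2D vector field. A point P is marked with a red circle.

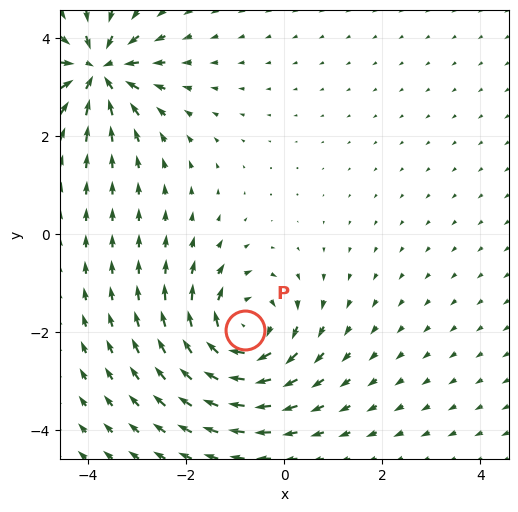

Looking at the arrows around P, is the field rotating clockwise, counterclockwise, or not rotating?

Near P at (-0.8, -2.0) the arrows circulate clockwise. The curl (z-component) there is about -5; negative curl means clockwise rotation.

clockwise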